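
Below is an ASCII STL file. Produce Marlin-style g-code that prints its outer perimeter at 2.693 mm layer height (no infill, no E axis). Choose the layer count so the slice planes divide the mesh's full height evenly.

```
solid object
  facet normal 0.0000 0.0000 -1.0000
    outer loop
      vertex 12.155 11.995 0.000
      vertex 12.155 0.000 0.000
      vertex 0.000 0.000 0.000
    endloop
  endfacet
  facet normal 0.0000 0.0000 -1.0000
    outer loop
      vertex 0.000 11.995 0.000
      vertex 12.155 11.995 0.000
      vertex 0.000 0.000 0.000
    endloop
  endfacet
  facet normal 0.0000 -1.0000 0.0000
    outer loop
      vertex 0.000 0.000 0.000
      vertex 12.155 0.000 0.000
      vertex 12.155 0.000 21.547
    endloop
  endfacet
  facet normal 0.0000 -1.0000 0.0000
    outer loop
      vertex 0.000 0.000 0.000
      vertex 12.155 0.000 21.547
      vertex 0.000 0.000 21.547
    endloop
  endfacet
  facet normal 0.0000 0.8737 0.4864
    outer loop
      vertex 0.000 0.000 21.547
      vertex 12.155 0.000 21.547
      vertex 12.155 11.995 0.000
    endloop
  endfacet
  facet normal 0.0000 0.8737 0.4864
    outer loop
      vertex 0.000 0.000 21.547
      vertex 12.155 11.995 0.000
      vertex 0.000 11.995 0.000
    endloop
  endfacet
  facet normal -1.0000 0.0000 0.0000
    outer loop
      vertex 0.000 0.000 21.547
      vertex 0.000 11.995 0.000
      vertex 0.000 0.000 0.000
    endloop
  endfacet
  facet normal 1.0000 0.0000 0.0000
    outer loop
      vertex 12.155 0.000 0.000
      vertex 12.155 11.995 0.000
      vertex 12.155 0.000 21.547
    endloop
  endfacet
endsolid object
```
; perimeter-only toolpath
G21 ; units = mm
G90 ; absolute positioning
G28 ; home
; layer 1
G0 Z2.693
G0 X0.000 Y0.000
G1 X12.155 Y0.000
G1 X12.155 Y10.496
G1 X0.000 Y10.496
G1 X0.000 Y0.000
; layer 2
G0 Z5.387
G0 X0.000 Y0.000
G1 X12.155 Y0.000
G1 X12.155 Y8.996
G1 X0.000 Y8.996
G1 X0.000 Y0.000
; layer 3
G0 Z8.080
G0 X0.000 Y0.000
G1 X12.155 Y0.000
G1 X12.155 Y7.497
G1 X0.000 Y7.497
G1 X0.000 Y0.000
; layer 4
G0 Z10.774
G0 X0.000 Y0.000
G1 X12.155 Y0.000
G1 X12.155 Y5.997
G1 X0.000 Y5.997
G1 X0.000 Y0.000
; layer 5
G0 Z13.467
G0 X0.000 Y0.000
G1 X12.155 Y0.000
G1 X12.155 Y4.498
G1 X0.000 Y4.498
G1 X0.000 Y0.000
; layer 6
G0 Z16.160
G0 X0.000 Y0.000
G1 X12.155 Y0.000
G1 X12.155 Y2.999
G1 X0.000 Y2.999
G1 X0.000 Y0.000
; layer 7
G0 Z18.854
G0 X0.000 Y0.000
G1 X12.155 Y0.000
G1 X12.155 Y1.499
G1 X0.000 Y1.499
G1 X0.000 Y0.000
M2 ; end

The solid is a wedge (ramp): 12.2 × 12 mm base, rising to 21.5 mm along the y=0 edge and sloping linearly to z=0 at y=12. Slicing at Δz = 2.693 mm — 8 equal slices spanning the solid's height, so layer i sits at z = i·h/8 — gives 7 non-empty perimeters. Each is a 4-segment closed polygon; G0 lifts to the layer z and rapids to the start vertex, then G1 traces the edges. The cross-section shrinks linearly with z (the slice at the apex is degenerate and omitted).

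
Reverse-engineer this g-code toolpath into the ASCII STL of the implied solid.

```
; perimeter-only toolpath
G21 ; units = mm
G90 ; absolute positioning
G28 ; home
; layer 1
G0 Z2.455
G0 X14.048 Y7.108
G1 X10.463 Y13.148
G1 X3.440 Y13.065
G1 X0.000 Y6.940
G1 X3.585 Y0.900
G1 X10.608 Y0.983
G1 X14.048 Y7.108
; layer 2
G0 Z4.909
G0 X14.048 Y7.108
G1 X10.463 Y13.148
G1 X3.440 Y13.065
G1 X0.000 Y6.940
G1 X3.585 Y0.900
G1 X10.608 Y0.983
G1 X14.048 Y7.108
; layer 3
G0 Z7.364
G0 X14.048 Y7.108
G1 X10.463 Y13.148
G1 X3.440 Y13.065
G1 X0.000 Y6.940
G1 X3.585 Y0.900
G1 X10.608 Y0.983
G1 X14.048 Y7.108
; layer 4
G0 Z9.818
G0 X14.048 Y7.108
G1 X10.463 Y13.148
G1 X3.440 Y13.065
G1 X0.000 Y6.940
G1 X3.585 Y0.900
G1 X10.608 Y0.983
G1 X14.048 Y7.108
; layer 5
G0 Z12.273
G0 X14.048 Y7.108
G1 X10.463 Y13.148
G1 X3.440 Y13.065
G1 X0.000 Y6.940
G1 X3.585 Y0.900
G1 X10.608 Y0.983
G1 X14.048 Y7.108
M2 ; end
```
solid part
  facet normal 0.0000 0.0000 -1.0000
    outer loop
      vertex 3.440 13.065 0.000
      vertex 10.463 13.148 0.000
      vertex 14.048 7.108 0.000
    endloop
  endfacet
  facet normal 0.0000 0.0000 -1.0000
    outer loop
      vertex 0.000 6.940 0.000
      vertex 3.440 13.065 0.000
      vertex 14.048 7.108 0.000
    endloop
  endfacet
  facet normal 0.0000 0.0000 -1.0000
    outer loop
      vertex 3.585 0.900 0.000
      vertex 0.000 6.940 0.000
      vertex 14.048 7.108 0.000
    endloop
  endfacet
  facet normal 0.0000 0.0000 -1.0000
    outer loop
      vertex 10.608 0.983 0.000
      vertex 3.585 0.900 0.000
      vertex 14.048 7.108 0.000
    endloop
  endfacet
  facet normal 0.0000 0.0000 1.0000
    outer loop
      vertex 14.048 7.108 12.273
      vertex 10.463 13.148 12.273
      vertex 3.440 13.065 12.273
    endloop
  endfacet
  facet normal 0.0000 0.0000 1.0000
    outer loop
      vertex 14.048 7.108 12.273
      vertex 3.440 13.065 12.273
      vertex 0.000 6.940 12.273
    endloop
  endfacet
  facet normal 0.0000 0.0000 1.0000
    outer loop
      vertex 14.048 7.108 12.273
      vertex 0.000 6.940 12.273
      vertex 3.585 0.900 12.273
    endloop
  endfacet
  facet normal 0.0000 0.0000 1.0000
    outer loop
      vertex 14.048 7.108 12.273
      vertex 3.585 0.900 12.273
      vertex 10.608 0.983 12.273
    endloop
  endfacet
  facet normal 0.8599 0.5104 0.0000
    outer loop
      vertex 14.048 7.108 0.000
      vertex 10.463 13.148 0.000
      vertex 10.463 13.148 12.273
    endloop
  endfacet
  facet normal 0.8599 0.5104 0.0000
    outer loop
      vertex 14.048 7.108 0.000
      vertex 10.463 13.148 12.273
      vertex 14.048 7.108 12.273
    endloop
  endfacet
  facet normal -0.0118 0.9999 0.0000
    outer loop
      vertex 10.463 13.148 0.000
      vertex 3.440 13.065 0.000
      vertex 3.440 13.065 12.273
    endloop
  endfacet
  facet normal -0.0118 0.9999 0.0000
    outer loop
      vertex 10.463 13.148 0.000
      vertex 3.440 13.065 12.273
      vertex 10.463 13.148 12.273
    endloop
  endfacet
  facet normal -0.8719 0.4897 0.0000
    outer loop
      vertex 3.440 13.065 0.000
      vertex 0.000 6.940 0.000
      vertex 0.000 6.940 12.273
    endloop
  endfacet
  facet normal -0.8719 0.4897 0.0000
    outer loop
      vertex 3.440 13.065 0.000
      vertex 0.000 6.940 12.273
      vertex 3.440 13.065 12.273
    endloop
  endfacet
  facet normal -0.8599 -0.5104 0.0000
    outer loop
      vertex 0.000 6.940 0.000
      vertex 3.585 0.900 0.000
      vertex 3.585 0.900 12.273
    endloop
  endfacet
  facet normal -0.8599 -0.5104 0.0000
    outer loop
      vertex 0.000 6.940 0.000
      vertex 3.585 0.900 12.273
      vertex 0.000 6.940 12.273
    endloop
  endfacet
  facet normal 0.0118 -0.9999 0.0000
    outer loop
      vertex 3.585 0.900 0.000
      vertex 10.608 0.983 0.000
      vertex 10.608 0.983 12.273
    endloop
  endfacet
  facet normal 0.0118 -0.9999 0.0000
    outer loop
      vertex 3.585 0.900 0.000
      vertex 10.608 0.983 12.273
      vertex 3.585 0.900 12.273
    endloop
  endfacet
  facet normal 0.8719 -0.4897 0.0000
    outer loop
      vertex 10.608 0.983 0.000
      vertex 14.048 7.108 0.000
      vertex 14.048 7.108 12.273
    endloop
  endfacet
  facet normal 0.8719 -0.4897 0.0000
    outer loop
      vertex 10.608 0.983 0.000
      vertex 14.048 7.108 12.273
      vertex 10.608 0.983 12.273
    endloop
  endfacet
endsolid part

The G0 Z moves step by Δz≈2.455 mm. Every layer's G1 loop is the same polygon, so the solid is a straight extrusion of it from z=0 to z≈12.3. Closing with flat bottom and top caps and triangulating gives 20 facets — a regular 6-sided prism (a cylinder approximated with 6 flat sides), circumscribed radius ≈ 7.02 mm, height ≈ 12.3 mm.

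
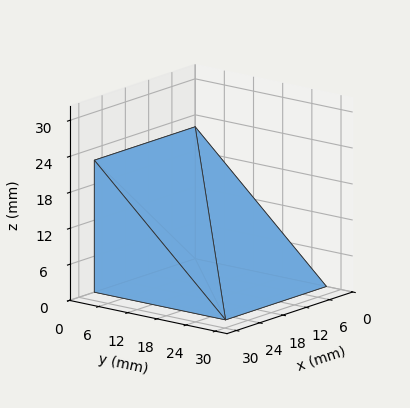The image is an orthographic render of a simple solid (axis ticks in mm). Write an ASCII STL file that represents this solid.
Reading the render: the shape is a wedge (ramp): 26 × 27 mm base, rising to 22 mm along the y=0 edge and sloping linearly to z=0 at y=27 (dimensions read to the nearest mm from the axis ticks). For the STL, each face is triangulated and given an outward normal.

solid part
  facet normal 0.0000 0.0000 -1.0000
    outer loop
      vertex 26.00 27.00 0.00
      vertex 26.00 0.00 0.00
      vertex 0.00 0.00 0.00
    endloop
  endfacet
  facet normal 0.0000 0.0000 -1.0000
    outer loop
      vertex 0.00 27.00 0.00
      vertex 26.00 27.00 0.00
      vertex 0.00 0.00 0.00
    endloop
  endfacet
  facet normal 0.0000 -1.0000 0.0000
    outer loop
      vertex 0.00 0.00 0.00
      vertex 26.00 0.00 0.00
      vertex 26.00 0.00 22.00
    endloop
  endfacet
  facet normal 0.0000 -1.0000 0.0000
    outer loop
      vertex 0.00 0.00 0.00
      vertex 26.00 0.00 22.00
      vertex 0.00 0.00 22.00
    endloop
  endfacet
  facet normal 0.0000 0.6317 0.7752
    outer loop
      vertex 0.00 0.00 22.00
      vertex 26.00 0.00 22.00
      vertex 26.00 27.00 0.00
    endloop
  endfacet
  facet normal 0.0000 0.6317 0.7752
    outer loop
      vertex 0.00 0.00 22.00
      vertex 26.00 27.00 0.00
      vertex 0.00 27.00 0.00
    endloop
  endfacet
  facet normal -1.0000 0.0000 0.0000
    outer loop
      vertex 0.00 0.00 22.00
      vertex 0.00 27.00 0.00
      vertex 0.00 0.00 0.00
    endloop
  endfacet
  facet normal 1.0000 0.0000 0.0000
    outer loop
      vertex 26.00 0.00 0.00
      vertex 26.00 27.00 0.00
      vertex 26.00 0.00 22.00
    endloop
  endfacet
endsolid part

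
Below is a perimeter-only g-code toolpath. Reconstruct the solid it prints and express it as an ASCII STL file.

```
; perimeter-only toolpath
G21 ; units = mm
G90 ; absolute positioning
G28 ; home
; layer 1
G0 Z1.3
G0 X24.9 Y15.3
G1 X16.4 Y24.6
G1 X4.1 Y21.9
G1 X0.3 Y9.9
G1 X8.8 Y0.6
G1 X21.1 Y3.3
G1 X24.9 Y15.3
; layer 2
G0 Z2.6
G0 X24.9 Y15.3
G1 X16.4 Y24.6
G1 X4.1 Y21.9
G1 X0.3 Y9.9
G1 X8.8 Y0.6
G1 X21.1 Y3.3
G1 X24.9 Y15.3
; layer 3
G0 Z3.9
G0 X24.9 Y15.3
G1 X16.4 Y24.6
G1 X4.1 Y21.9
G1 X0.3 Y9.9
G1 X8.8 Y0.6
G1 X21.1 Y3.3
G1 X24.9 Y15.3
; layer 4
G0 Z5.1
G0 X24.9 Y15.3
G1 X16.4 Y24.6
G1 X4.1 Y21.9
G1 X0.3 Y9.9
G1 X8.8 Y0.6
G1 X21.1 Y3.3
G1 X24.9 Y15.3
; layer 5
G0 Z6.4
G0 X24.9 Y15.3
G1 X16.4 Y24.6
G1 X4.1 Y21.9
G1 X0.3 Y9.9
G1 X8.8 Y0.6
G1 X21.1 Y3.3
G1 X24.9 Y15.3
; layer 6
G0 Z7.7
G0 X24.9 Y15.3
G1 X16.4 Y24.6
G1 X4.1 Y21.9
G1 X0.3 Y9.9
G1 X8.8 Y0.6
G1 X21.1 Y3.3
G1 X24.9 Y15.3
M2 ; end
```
solid part
  facet normal 0.0000 0.0000 -1.0000
    outer loop
      vertex 4.1 21.9 0.0
      vertex 16.4 24.6 0.0
      vertex 24.9 15.3 0.0
    endloop
  endfacet
  facet normal 0.0000 0.0000 -1.0000
    outer loop
      vertex 0.3 9.9 0.0
      vertex 4.1 21.9 0.0
      vertex 24.9 15.3 0.0
    endloop
  endfacet
  facet normal 0.0000 0.0000 -1.0000
    outer loop
      vertex 8.8 0.6 0.0
      vertex 0.3 9.9 0.0
      vertex 24.9 15.3 0.0
    endloop
  endfacet
  facet normal 0.0000 0.0000 -1.0000
    outer loop
      vertex 21.1 3.3 0.0
      vertex 8.8 0.6 0.0
      vertex 24.9 15.3 0.0
    endloop
  endfacet
  facet normal 0.0000 0.0000 1.0000
    outer loop
      vertex 24.9 15.3 7.7
      vertex 16.4 24.6 7.7
      vertex 4.1 21.9 7.7
    endloop
  endfacet
  facet normal 0.0000 0.0000 1.0000
    outer loop
      vertex 24.9 15.3 7.7
      vertex 4.1 21.9 7.7
      vertex 0.3 9.9 7.7
    endloop
  endfacet
  facet normal 0.0000 0.0000 1.0000
    outer loop
      vertex 24.9 15.3 7.7
      vertex 0.3 9.9 7.7
      vertex 8.8 0.6 7.7
    endloop
  endfacet
  facet normal 0.0000 0.0000 1.0000
    outer loop
      vertex 24.9 15.3 7.7
      vertex 8.8 0.6 7.7
      vertex 21.1 3.3 7.7
    endloop
  endfacet
  facet normal 0.7381 0.6746 0.0000
    outer loop
      vertex 24.9 15.3 0.0
      vertex 16.4 24.6 0.0
      vertex 16.4 24.6 7.7
    endloop
  endfacet
  facet normal 0.7381 0.6746 0.0000
    outer loop
      vertex 24.9 15.3 0.0
      vertex 16.4 24.6 7.7
      vertex 24.9 15.3 7.7
    endloop
  endfacet
  facet normal -0.2144 0.9767 0.0000
    outer loop
      vertex 16.4 24.6 0.0
      vertex 4.1 21.9 0.0
      vertex 4.1 21.9 7.7
    endloop
  endfacet
  facet normal -0.2144 0.9767 0.0000
    outer loop
      vertex 16.4 24.6 0.0
      vertex 4.1 21.9 7.7
      vertex 16.4 24.6 7.7
    endloop
  endfacet
  facet normal -0.9533 0.3019 0.0000
    outer loop
      vertex 4.1 21.9 0.0
      vertex 0.3 9.9 0.0
      vertex 0.3 9.9 7.7
    endloop
  endfacet
  facet normal -0.9533 0.3019 0.0000
    outer loop
      vertex 4.1 21.9 0.0
      vertex 0.3 9.9 7.7
      vertex 4.1 21.9 7.7
    endloop
  endfacet
  facet normal -0.7381 -0.6746 0.0000
    outer loop
      vertex 0.3 9.9 0.0
      vertex 8.8 0.6 0.0
      vertex 8.8 0.6 7.7
    endloop
  endfacet
  facet normal -0.7381 -0.6746 0.0000
    outer loop
      vertex 0.3 9.9 0.0
      vertex 8.8 0.6 7.7
      vertex 0.3 9.9 7.7
    endloop
  endfacet
  facet normal 0.2144 -0.9767 0.0000
    outer loop
      vertex 8.8 0.6 0.0
      vertex 21.1 3.3 0.0
      vertex 21.1 3.3 7.7
    endloop
  endfacet
  facet normal 0.2144 -0.9767 0.0000
    outer loop
      vertex 8.8 0.6 0.0
      vertex 21.1 3.3 7.7
      vertex 8.8 0.6 7.7
    endloop
  endfacet
  facet normal 0.9533 -0.3019 0.0000
    outer loop
      vertex 21.1 3.3 0.0
      vertex 24.9 15.3 0.0
      vertex 24.9 15.3 7.7
    endloop
  endfacet
  facet normal 0.9533 -0.3019 0.0000
    outer loop
      vertex 21.1 3.3 0.0
      vertex 24.9 15.3 7.7
      vertex 21.1 3.3 7.7
    endloop
  endfacet
endsolid part

The G0 Z moves step by Δz≈1.3 mm. Every layer's G1 loop is the same polygon, so the solid is a straight extrusion of it from z=0 to z≈7.7. Closing with flat bottom and top caps and triangulating gives 20 facets — a regular 6-sided prism (a cylinder approximated with 6 flat sides), circumscribed radius ≈ 12.6 mm, height ≈ 7.7 mm.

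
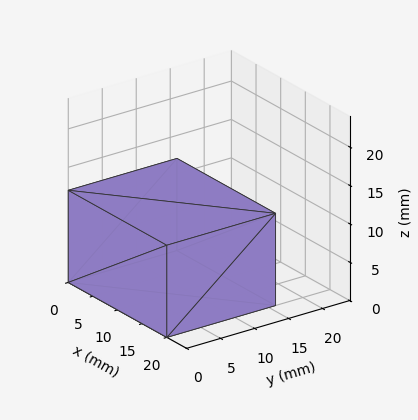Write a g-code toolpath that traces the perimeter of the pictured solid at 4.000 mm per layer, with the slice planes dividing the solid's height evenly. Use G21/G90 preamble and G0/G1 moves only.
Reading the render: the shape is a rectangular box, roughly 20 × 16 mm footprint and 12 mm tall (dimensions read to the nearest mm from the axis ticks). For the g-code, the solid's height is divided into equal slices at the stated Δz and each level perimeter traced with G1 moves after a G0 lift.

; perimeter-only toolpath
G21 ; units = mm
G90 ; absolute positioning
G28 ; home
; layer 1
G0 Z4.000
G0 X0.000 Y0.000
G1 X20.000 Y0.000
G1 X20.000 Y16.000
G1 X0.000 Y16.000
G1 X0.000 Y0.000
; layer 2
G0 Z8.000
G0 X0.000 Y0.000
G1 X20.000 Y0.000
G1 X20.000 Y16.000
G1 X0.000 Y16.000
G1 X0.000 Y0.000
; layer 3
G0 Z12.000
G0 X0.000 Y0.000
G1 X20.000 Y0.000
G1 X20.000 Y16.000
G1 X0.000 Y16.000
G1 X0.000 Y0.000
M2 ; end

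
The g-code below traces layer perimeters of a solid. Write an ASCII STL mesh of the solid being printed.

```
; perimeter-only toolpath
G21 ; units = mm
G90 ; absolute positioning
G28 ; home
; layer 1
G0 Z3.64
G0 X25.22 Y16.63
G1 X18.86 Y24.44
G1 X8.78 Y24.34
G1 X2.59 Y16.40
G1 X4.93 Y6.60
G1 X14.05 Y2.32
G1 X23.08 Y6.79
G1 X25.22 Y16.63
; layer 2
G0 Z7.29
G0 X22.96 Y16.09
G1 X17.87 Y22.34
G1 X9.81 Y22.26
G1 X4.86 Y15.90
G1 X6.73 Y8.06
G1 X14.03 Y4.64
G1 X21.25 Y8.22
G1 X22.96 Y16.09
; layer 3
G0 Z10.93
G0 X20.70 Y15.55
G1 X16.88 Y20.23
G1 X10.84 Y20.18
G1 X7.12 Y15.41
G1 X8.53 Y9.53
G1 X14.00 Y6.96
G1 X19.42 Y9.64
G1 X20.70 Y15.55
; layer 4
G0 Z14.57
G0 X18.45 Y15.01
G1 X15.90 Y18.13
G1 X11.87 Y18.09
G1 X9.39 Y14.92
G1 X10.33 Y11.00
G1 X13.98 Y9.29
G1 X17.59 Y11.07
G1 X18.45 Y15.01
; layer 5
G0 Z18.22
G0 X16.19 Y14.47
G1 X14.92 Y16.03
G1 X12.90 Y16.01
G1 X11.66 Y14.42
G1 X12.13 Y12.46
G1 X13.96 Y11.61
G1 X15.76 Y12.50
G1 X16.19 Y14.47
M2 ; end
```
solid part
  facet normal 0.0000 0.0000 -1.0000
    outer loop
      vertex 7.75 26.42 0.00
      vertex 19.84 26.54 0.00
      vertex 27.48 17.17 0.00
    endloop
  endfacet
  facet normal 0.0000 0.0000 -1.0000
    outer loop
      vertex 0.32 16.89 0.00
      vertex 7.75 26.42 0.00
      vertex 27.48 17.17 0.00
    endloop
  endfacet
  facet normal 0.0000 0.0000 -1.0000
    outer loop
      vertex 3.13 5.13 0.00
      vertex 0.32 16.89 0.00
      vertex 27.48 17.17 0.00
    endloop
  endfacet
  facet normal 0.0000 0.0000 -1.0000
    outer loop
      vertex 14.08 0.00 0.00
      vertex 3.13 5.13 0.00
      vertex 27.48 17.17 0.00
    endloop
  endfacet
  facet normal 0.0000 0.0000 -1.0000
    outer loop
      vertex 24.91 5.36 0.00
      vertex 14.08 0.00 0.00
      vertex 27.48 17.17 0.00
    endloop
  endfacet
  facet normal 0.6721 0.5480 0.4979
    outer loop
      vertex 27.48 17.17 0.00
      vertex 19.84 26.54 0.00
      vertex 13.93 13.93 21.86
    endloop
  endfacet
  facet normal -0.0086 0.8672 0.4979
    outer loop
      vertex 19.84 26.54 0.00
      vertex 7.75 26.42 0.00
      vertex 13.93 13.93 21.86
    endloop
  endfacet
  facet normal -0.6839 0.5332 0.4980
    outer loop
      vertex 7.75 26.42 0.00
      vertex 0.32 16.89 0.00
      vertex 13.93 13.93 21.86
    endloop
  endfacet
  facet normal -0.8435 -0.2016 0.4979
    outer loop
      vertex 0.32 16.89 0.00
      vertex 3.13 5.13 0.00
      vertex 13.93 13.93 21.86
    endloop
  endfacet
  facet normal -0.3679 -0.7853 0.4979
    outer loop
      vertex 3.13 5.13 0.00
      vertex 14.08 0.00 0.00
      vertex 13.93 13.93 21.86
    endloop
  endfacet
  facet normal 0.3847 -0.7772 0.4979
    outer loop
      vertex 14.08 0.00 0.00
      vertex 24.91 5.36 0.00
      vertex 13.93 13.93 21.86
    endloop
  endfacet
  facet normal 0.8474 -0.1844 0.4979
    outer loop
      vertex 24.91 5.36 0.00
      vertex 27.48 17.17 0.00
      vertex 13.93 13.93 21.86
    endloop
  endfacet
endsolid part

The G0 Z moves step by Δz≈3.64 mm. The G1 loops shrink linearly with z, so the solid tapers from its base footprint up to z≈21.9. Closing with a flat bottom cap and the tapered top and triangulating gives 12 facets — a regular 7-sided pyramid, base circumscribed radius ≈ 13.9 mm, apex at z ≈ 21.9 mm.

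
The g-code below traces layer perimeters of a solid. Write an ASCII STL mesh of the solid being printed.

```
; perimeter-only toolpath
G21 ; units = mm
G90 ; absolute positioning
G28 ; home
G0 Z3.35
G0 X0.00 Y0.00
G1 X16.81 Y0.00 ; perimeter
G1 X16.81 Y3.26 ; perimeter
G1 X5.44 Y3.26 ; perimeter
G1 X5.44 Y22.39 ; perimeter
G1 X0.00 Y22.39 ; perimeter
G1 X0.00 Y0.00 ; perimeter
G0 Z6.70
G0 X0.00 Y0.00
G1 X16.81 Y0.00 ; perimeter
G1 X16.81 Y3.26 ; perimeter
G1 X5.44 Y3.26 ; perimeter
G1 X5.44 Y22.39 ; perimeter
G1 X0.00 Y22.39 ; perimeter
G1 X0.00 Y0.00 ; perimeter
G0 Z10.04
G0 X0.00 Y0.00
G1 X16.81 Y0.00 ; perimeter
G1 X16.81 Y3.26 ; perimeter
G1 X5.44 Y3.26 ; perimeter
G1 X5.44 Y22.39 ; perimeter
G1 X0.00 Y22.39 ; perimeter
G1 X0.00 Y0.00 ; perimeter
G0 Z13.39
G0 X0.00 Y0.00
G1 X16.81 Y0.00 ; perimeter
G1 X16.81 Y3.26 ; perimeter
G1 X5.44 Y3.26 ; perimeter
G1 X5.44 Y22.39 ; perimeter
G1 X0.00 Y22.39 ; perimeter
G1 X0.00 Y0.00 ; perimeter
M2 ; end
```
solid part
  facet normal 0.0000 0.0000 -1.0000
    outer loop
      vertex 16.81 3.26 0.00
      vertex 16.81 0.00 0.00
      vertex 0.00 0.00 0.00
    endloop
  endfacet
  facet normal 0.0000 0.0000 -1.0000
    outer loop
      vertex 5.44 3.26 0.00
      vertex 16.81 3.26 0.00
      vertex 0.00 0.00 0.00
    endloop
  endfacet
  facet normal 0.0000 0.0000 -1.0000
    outer loop
      vertex 5.44 22.39 0.00
      vertex 5.44 3.26 0.00
      vertex 0.00 0.00 0.00
    endloop
  endfacet
  facet normal 0.0000 0.0000 -1.0000
    outer loop
      vertex 0.00 22.39 0.00
      vertex 5.44 22.39 0.00
      vertex 0.00 0.00 0.00
    endloop
  endfacet
  facet normal 0.0000 0.0000 1.0000
    outer loop
      vertex 0.00 0.00 13.39
      vertex 16.81 0.00 13.39
      vertex 16.81 3.26 13.39
    endloop
  endfacet
  facet normal 0.0000 0.0000 1.0000
    outer loop
      vertex 0.00 0.00 13.39
      vertex 16.81 3.26 13.39
      vertex 5.44 3.26 13.39
    endloop
  endfacet
  facet normal 0.0000 0.0000 1.0000
    outer loop
      vertex 0.00 0.00 13.39
      vertex 5.44 3.26 13.39
      vertex 5.44 22.39 13.39
    endloop
  endfacet
  facet normal 0.0000 0.0000 1.0000
    outer loop
      vertex 0.00 0.00 13.39
      vertex 5.44 22.39 13.39
      vertex 0.00 22.39 13.39
    endloop
  endfacet
  facet normal 0.0000 -1.0000 0.0000
    outer loop
      vertex 0.00 0.00 0.00
      vertex 16.81 0.00 0.00
      vertex 16.81 0.00 13.39
    endloop
  endfacet
  facet normal 0.0000 -1.0000 0.0000
    outer loop
      vertex 0.00 0.00 0.00
      vertex 16.81 0.00 13.39
      vertex 0.00 0.00 13.39
    endloop
  endfacet
  facet normal 1.0000 0.0000 0.0000
    outer loop
      vertex 16.81 0.00 0.00
      vertex 16.81 3.26 0.00
      vertex 16.81 3.26 13.39
    endloop
  endfacet
  facet normal 1.0000 0.0000 0.0000
    outer loop
      vertex 16.81 0.00 0.00
      vertex 16.81 3.26 13.39
      vertex 16.81 0.00 13.39
    endloop
  endfacet
  facet normal 0.0000 1.0000 0.0000
    outer loop
      vertex 16.81 3.26 0.00
      vertex 5.44 3.26 0.00
      vertex 5.44 3.26 13.39
    endloop
  endfacet
  facet normal 0.0000 1.0000 0.0000
    outer loop
      vertex 16.81 3.26 0.00
      vertex 5.44 3.26 13.39
      vertex 16.81 3.26 13.39
    endloop
  endfacet
  facet normal 1.0000 0.0000 0.0000
    outer loop
      vertex 5.44 3.26 0.00
      vertex 5.44 22.39 0.00
      vertex 5.44 22.39 13.39
    endloop
  endfacet
  facet normal 1.0000 0.0000 0.0000
    outer loop
      vertex 5.44 3.26 0.00
      vertex 5.44 22.39 13.39
      vertex 5.44 3.26 13.39
    endloop
  endfacet
  facet normal 0.0000 1.0000 0.0000
    outer loop
      vertex 5.44 22.39 0.00
      vertex 0.00 22.39 0.00
      vertex 0.00 22.39 13.39
    endloop
  endfacet
  facet normal 0.0000 1.0000 0.0000
    outer loop
      vertex 5.44 22.39 0.00
      vertex 0.00 22.39 13.39
      vertex 5.44 22.39 13.39
    endloop
  endfacet
  facet normal -1.0000 0.0000 0.0000
    outer loop
      vertex 0.00 22.39 0.00
      vertex 0.00 0.00 0.00
      vertex 0.00 0.00 13.39
    endloop
  endfacet
  facet normal -1.0000 0.0000 0.0000
    outer loop
      vertex 0.00 22.39 0.00
      vertex 0.00 0.00 13.39
      vertex 0.00 22.39 13.39
    endloop
  endfacet
endsolid part

The G0 Z moves step by Δz≈3.35 mm. Every layer's G1 loop is the same polygon, so the solid is a straight extrusion of it from z=0 to z≈13.4. Closing with flat bottom and top caps and triangulating gives 20 facets — an L-shaped prism: outer 16.8 × 22.4 mm, arm thicknesses ≈ 3.26 mm (horizontal) and 5.44 mm (vertical), extruded 13.4 mm in z.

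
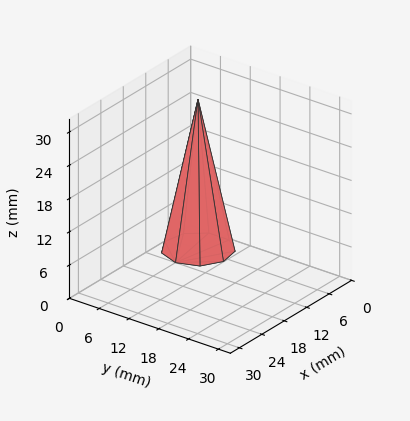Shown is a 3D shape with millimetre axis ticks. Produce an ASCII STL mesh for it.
Reading the render: the shape is a regular 9-sided pyramid, base circumscribed radius ≈ 6 mm, apex at z ≈ 27 mm (dimensions read to the nearest mm from the axis ticks). For the STL, each face is triangulated and given an outward normal.

solid part
  facet normal 0.0000 0.0000 -1.0000
    outer loop
      vertex 7.042 11.909 0.000
      vertex 10.596 9.857 0.000
      vertex 12.000 6.000 0.000
    endloop
  endfacet
  facet normal 0.0000 0.0000 -1.0000
    outer loop
      vertex 3.000 11.196 0.000
      vertex 7.042 11.909 0.000
      vertex 12.000 6.000 0.000
    endloop
  endfacet
  facet normal 0.0000 0.0000 -1.0000
    outer loop
      vertex 0.362 8.052 0.000
      vertex 3.000 11.196 0.000
      vertex 12.000 6.000 0.000
    endloop
  endfacet
  facet normal 0.0000 0.0000 -1.0000
    outer loop
      vertex 0.362 3.948 0.000
      vertex 0.362 8.052 0.000
      vertex 12.000 6.000 0.000
    endloop
  endfacet
  facet normal 0.0000 0.0000 -1.0000
    outer loop
      vertex 3.000 0.804 0.000
      vertex 0.362 3.948 0.000
      vertex 12.000 6.000 0.000
    endloop
  endfacet
  facet normal 0.0000 0.0000 -1.0000
    outer loop
      vertex 7.042 0.091 0.000
      vertex 3.000 0.804 0.000
      vertex 12.000 6.000 0.000
    endloop
  endfacet
  facet normal 0.0000 0.0000 -1.0000
    outer loop
      vertex 10.596 2.143 0.000
      vertex 7.042 0.091 0.000
      vertex 12.000 6.000 0.000
    endloop
  endfacet
  facet normal 0.9198 0.3348 0.2044
    outer loop
      vertex 12.000 6.000 0.000
      vertex 10.596 9.857 0.000
      vertex 6.000 6.000 27.000
    endloop
  endfacet
  facet normal 0.4895 0.8477 0.2044
    outer loop
      vertex 10.596 9.857 0.000
      vertex 7.042 11.909 0.000
      vertex 6.000 6.000 27.000
    endloop
  endfacet
  facet normal -0.1700 0.9640 0.2044
    outer loop
      vertex 7.042 11.909 0.000
      vertex 3.000 11.196 0.000
      vertex 6.000 6.000 27.000
    endloop
  endfacet
  facet normal -0.7499 0.6292 0.2044
    outer loop
      vertex 3.000 11.196 0.000
      vertex 0.362 8.052 0.000
      vertex 6.000 6.000 27.000
    endloop
  endfacet
  facet normal -0.9789 0.0000 0.2044
    outer loop
      vertex 0.362 8.052 0.000
      vertex 0.362 3.948 0.000
      vertex 6.000 6.000 27.000
    endloop
  endfacet
  facet normal -0.7499 -0.6292 0.2044
    outer loop
      vertex 0.362 3.948 0.000
      vertex 3.000 0.804 0.000
      vertex 6.000 6.000 27.000
    endloop
  endfacet
  facet normal -0.1700 -0.9640 0.2044
    outer loop
      vertex 3.000 0.804 0.000
      vertex 7.042 0.091 0.000
      vertex 6.000 6.000 27.000
    endloop
  endfacet
  facet normal 0.4895 -0.8477 0.2044
    outer loop
      vertex 7.042 0.091 0.000
      vertex 10.596 2.143 0.000
      vertex 6.000 6.000 27.000
    endloop
  endfacet
  facet normal 0.9198 -0.3348 0.2044
    outer loop
      vertex 10.596 2.143 0.000
      vertex 12.000 6.000 0.000
      vertex 6.000 6.000 27.000
    endloop
  endfacet
endsolid part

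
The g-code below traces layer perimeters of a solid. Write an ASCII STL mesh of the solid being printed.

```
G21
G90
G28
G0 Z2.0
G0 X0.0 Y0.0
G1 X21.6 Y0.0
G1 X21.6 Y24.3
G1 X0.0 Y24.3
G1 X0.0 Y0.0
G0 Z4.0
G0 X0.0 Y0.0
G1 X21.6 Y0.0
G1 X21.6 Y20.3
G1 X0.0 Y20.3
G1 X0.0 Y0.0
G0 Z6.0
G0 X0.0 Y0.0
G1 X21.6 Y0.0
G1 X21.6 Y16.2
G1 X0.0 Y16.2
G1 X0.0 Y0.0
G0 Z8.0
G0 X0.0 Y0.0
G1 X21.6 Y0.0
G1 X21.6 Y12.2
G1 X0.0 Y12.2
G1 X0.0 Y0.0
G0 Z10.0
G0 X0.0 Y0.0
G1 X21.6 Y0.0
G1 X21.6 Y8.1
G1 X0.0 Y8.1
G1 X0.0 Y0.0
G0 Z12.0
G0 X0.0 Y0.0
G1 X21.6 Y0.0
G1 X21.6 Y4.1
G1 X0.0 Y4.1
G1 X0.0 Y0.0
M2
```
solid part
  facet normal 0.0000 0.0000 -1.0000
    outer loop
      vertex 21.6 28.4 0.0
      vertex 21.6 0.0 0.0
      vertex 0.0 0.0 0.0
    endloop
  endfacet
  facet normal 0.0000 0.0000 -1.0000
    outer loop
      vertex 0.0 28.4 0.0
      vertex 21.6 28.4 0.0
      vertex 0.0 0.0 0.0
    endloop
  endfacet
  facet normal 0.0000 -1.0000 0.0000
    outer loop
      vertex 0.0 0.0 0.0
      vertex 21.6 0.0 0.0
      vertex 21.6 0.0 14.0
    endloop
  endfacet
  facet normal 0.0000 -1.0000 0.0000
    outer loop
      vertex 0.0 0.0 0.0
      vertex 21.6 0.0 14.0
      vertex 0.0 0.0 14.0
    endloop
  endfacet
  facet normal 0.0000 0.4422 0.8969
    outer loop
      vertex 0.0 0.0 14.0
      vertex 21.6 0.0 14.0
      vertex 21.6 28.4 0.0
    endloop
  endfacet
  facet normal 0.0000 0.4422 0.8969
    outer loop
      vertex 0.0 0.0 14.0
      vertex 21.6 28.4 0.0
      vertex 0.0 28.4 0.0
    endloop
  endfacet
  facet normal -1.0000 0.0000 0.0000
    outer loop
      vertex 0.0 0.0 14.0
      vertex 0.0 28.4 0.0
      vertex 0.0 0.0 0.0
    endloop
  endfacet
  facet normal 1.0000 0.0000 0.0000
    outer loop
      vertex 21.6 0.0 0.0
      vertex 21.6 28.4 0.0
      vertex 21.6 0.0 14.0
    endloop
  endfacet
endsolid part

The G0 Z moves step by Δz≈2.0 mm. The G1 loops shrink linearly with z, so the solid tapers from its base footprint up to z≈14. Closing with a flat bottom cap and the tapered top and triangulating gives 8 facets — a wedge (ramp): 21.6 × 28.4 mm base, rising to 14 mm along the y=0 edge and sloping linearly to z=0 at y=28.4.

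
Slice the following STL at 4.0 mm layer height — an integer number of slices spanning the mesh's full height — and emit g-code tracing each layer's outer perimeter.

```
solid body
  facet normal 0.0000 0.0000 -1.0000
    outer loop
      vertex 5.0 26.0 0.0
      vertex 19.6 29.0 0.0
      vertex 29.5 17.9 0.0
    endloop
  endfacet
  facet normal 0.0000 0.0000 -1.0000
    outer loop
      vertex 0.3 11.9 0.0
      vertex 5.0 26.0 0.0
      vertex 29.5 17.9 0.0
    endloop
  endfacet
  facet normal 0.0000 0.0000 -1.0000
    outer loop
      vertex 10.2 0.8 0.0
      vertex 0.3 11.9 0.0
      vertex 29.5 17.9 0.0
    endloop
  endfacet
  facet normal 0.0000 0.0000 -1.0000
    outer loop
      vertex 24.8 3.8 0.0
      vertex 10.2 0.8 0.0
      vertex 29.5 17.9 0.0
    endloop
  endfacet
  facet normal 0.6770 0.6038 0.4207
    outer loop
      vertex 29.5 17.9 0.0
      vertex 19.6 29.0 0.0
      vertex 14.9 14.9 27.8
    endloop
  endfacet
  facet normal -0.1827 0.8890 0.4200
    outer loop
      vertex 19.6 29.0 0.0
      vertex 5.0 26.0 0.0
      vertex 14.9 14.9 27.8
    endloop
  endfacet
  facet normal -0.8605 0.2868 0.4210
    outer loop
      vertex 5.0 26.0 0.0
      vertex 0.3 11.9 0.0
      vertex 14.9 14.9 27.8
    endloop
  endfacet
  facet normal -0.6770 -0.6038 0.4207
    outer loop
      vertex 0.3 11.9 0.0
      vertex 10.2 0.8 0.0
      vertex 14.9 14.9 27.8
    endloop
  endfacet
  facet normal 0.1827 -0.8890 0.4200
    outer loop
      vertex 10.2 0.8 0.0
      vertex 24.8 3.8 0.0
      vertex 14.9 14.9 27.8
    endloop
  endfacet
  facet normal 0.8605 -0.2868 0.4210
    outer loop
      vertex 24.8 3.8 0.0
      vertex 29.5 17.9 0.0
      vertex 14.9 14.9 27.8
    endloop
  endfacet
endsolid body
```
; perimeter-only toolpath
G21 ; units = mm
G90 ; absolute positioning
G28 ; home
; layer 1
G0 Z4.0
G0 X27.4 Y17.5
G1 X18.9 Y27.0
G1 X6.4 Y24.4
G1 X2.4 Y12.3
G1 X10.9 Y2.8
G1 X23.4 Y5.4
G1 X27.4 Y17.5
; layer 2
G0 Z7.9
G0 X25.3 Y17.0
G1 X18.3 Y25.0
G1 X7.8 Y22.8
G1 X4.5 Y12.8
G1 X11.5 Y4.8
G1 X22.0 Y7.0
G1 X25.3 Y17.0
; layer 3
G0 Z11.9
G0 X23.2 Y16.6
G1 X17.6 Y23.0
G1 X9.2 Y21.2
G1 X6.6 Y13.2
G1 X12.2 Y6.8
G1 X20.6 Y8.6
G1 X23.2 Y16.6
; layer 4
G0 Z15.9
G0 X21.2 Y16.2
G1 X16.9 Y20.9
G1 X10.7 Y19.7
G1 X8.6 Y13.6
G1 X12.9 Y8.9
G1 X19.1 Y10.1
G1 X21.2 Y16.2
; layer 5
G0 Z19.9
G0 X19.1 Y15.8
G1 X16.2 Y18.9
G1 X12.1 Y18.1
G1 X10.7 Y14.0
G1 X13.6 Y10.9
G1 X17.7 Y11.7
G1 X19.1 Y15.8
; layer 6
G0 Z23.8
G0 X17.0 Y15.3
G1 X15.6 Y16.9
G1 X13.5 Y16.5
G1 X12.8 Y14.5
G1 X14.2 Y12.9
G1 X16.3 Y13.3
G1 X17.0 Y15.3
M2 ; end

The solid is a regular 6-sided pyramid, base circumscribed radius ≈ 14.9 mm, apex at z ≈ 27.8 mm. Slicing at Δz = 4.0 mm — 7 equal slices spanning the solid's height, so layer i sits at z = i·h/7 — gives 6 non-empty perimeters. Each is a 6-segment closed polygon; G0 lifts to the layer z and rapids to the start vertex, then G1 traces the edges. The cross-section shrinks linearly with z (the slice at the apex is degenerate and omitted).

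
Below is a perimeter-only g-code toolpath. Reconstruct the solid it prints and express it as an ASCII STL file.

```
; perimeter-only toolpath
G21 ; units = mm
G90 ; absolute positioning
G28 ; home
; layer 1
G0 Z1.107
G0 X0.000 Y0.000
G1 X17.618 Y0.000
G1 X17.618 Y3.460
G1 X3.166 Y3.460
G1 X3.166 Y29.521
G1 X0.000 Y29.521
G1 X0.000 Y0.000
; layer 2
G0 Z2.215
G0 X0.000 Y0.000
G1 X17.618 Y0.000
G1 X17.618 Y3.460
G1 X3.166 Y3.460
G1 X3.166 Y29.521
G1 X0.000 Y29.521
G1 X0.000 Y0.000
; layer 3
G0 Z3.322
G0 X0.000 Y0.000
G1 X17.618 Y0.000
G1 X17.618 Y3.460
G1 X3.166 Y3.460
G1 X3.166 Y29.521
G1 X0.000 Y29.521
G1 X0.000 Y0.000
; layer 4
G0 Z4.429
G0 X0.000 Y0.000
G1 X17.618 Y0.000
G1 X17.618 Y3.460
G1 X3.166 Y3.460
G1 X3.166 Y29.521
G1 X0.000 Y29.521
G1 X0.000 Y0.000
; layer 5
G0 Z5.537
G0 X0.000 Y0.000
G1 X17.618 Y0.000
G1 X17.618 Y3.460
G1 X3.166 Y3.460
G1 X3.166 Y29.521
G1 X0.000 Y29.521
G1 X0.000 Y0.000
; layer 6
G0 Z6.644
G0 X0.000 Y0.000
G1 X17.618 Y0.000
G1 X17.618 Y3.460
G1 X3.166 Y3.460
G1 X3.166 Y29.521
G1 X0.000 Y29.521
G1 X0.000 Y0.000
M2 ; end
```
solid part
  facet normal 0.0000 0.0000 -1.0000
    outer loop
      vertex 17.618 3.460 0.000
      vertex 17.618 0.000 0.000
      vertex 0.000 0.000 0.000
    endloop
  endfacet
  facet normal 0.0000 0.0000 -1.0000
    outer loop
      vertex 3.166 3.460 0.000
      vertex 17.618 3.460 0.000
      vertex 0.000 0.000 0.000
    endloop
  endfacet
  facet normal 0.0000 0.0000 -1.0000
    outer loop
      vertex 3.166 29.521 0.000
      vertex 3.166 3.460 0.000
      vertex 0.000 0.000 0.000
    endloop
  endfacet
  facet normal 0.0000 0.0000 -1.0000
    outer loop
      vertex 0.000 29.521 0.000
      vertex 3.166 29.521 0.000
      vertex 0.000 0.000 0.000
    endloop
  endfacet
  facet normal 0.0000 0.0000 1.0000
    outer loop
      vertex 0.000 0.000 6.644
      vertex 17.618 0.000 6.644
      vertex 17.618 3.460 6.644
    endloop
  endfacet
  facet normal 0.0000 0.0000 1.0000
    outer loop
      vertex 0.000 0.000 6.644
      vertex 17.618 3.460 6.644
      vertex 3.166 3.460 6.644
    endloop
  endfacet
  facet normal 0.0000 0.0000 1.0000
    outer loop
      vertex 0.000 0.000 6.644
      vertex 3.166 3.460 6.644
      vertex 3.166 29.521 6.644
    endloop
  endfacet
  facet normal 0.0000 0.0000 1.0000
    outer loop
      vertex 0.000 0.000 6.644
      vertex 3.166 29.521 6.644
      vertex 0.000 29.521 6.644
    endloop
  endfacet
  facet normal 0.0000 -1.0000 0.0000
    outer loop
      vertex 0.000 0.000 0.000
      vertex 17.618 0.000 0.000
      vertex 17.618 0.000 6.644
    endloop
  endfacet
  facet normal 0.0000 -1.0000 0.0000
    outer loop
      vertex 0.000 0.000 0.000
      vertex 17.618 0.000 6.644
      vertex 0.000 0.000 6.644
    endloop
  endfacet
  facet normal 1.0000 0.0000 0.0000
    outer loop
      vertex 17.618 0.000 0.000
      vertex 17.618 3.460 0.000
      vertex 17.618 3.460 6.644
    endloop
  endfacet
  facet normal 1.0000 0.0000 0.0000
    outer loop
      vertex 17.618 0.000 0.000
      vertex 17.618 3.460 6.644
      vertex 17.618 0.000 6.644
    endloop
  endfacet
  facet normal 0.0000 1.0000 0.0000
    outer loop
      vertex 17.618 3.460 0.000
      vertex 3.166 3.460 0.000
      vertex 3.166 3.460 6.644
    endloop
  endfacet
  facet normal 0.0000 1.0000 0.0000
    outer loop
      vertex 17.618 3.460 0.000
      vertex 3.166 3.460 6.644
      vertex 17.618 3.460 6.644
    endloop
  endfacet
  facet normal 1.0000 0.0000 0.0000
    outer loop
      vertex 3.166 3.460 0.000
      vertex 3.166 29.521 0.000
      vertex 3.166 29.521 6.644
    endloop
  endfacet
  facet normal 1.0000 0.0000 0.0000
    outer loop
      vertex 3.166 3.460 0.000
      vertex 3.166 29.521 6.644
      vertex 3.166 3.460 6.644
    endloop
  endfacet
  facet normal 0.0000 1.0000 0.0000
    outer loop
      vertex 3.166 29.521 0.000
      vertex 0.000 29.521 0.000
      vertex 0.000 29.521 6.644
    endloop
  endfacet
  facet normal 0.0000 1.0000 0.0000
    outer loop
      vertex 3.166 29.521 0.000
      vertex 0.000 29.521 6.644
      vertex 3.166 29.521 6.644
    endloop
  endfacet
  facet normal -1.0000 0.0000 0.0000
    outer loop
      vertex 0.000 29.521 0.000
      vertex 0.000 0.000 0.000
      vertex 0.000 0.000 6.644
    endloop
  endfacet
  facet normal -1.0000 0.0000 0.0000
    outer loop
      vertex 0.000 29.521 0.000
      vertex 0.000 0.000 6.644
      vertex 0.000 29.521 6.644
    endloop
  endfacet
endsolid part

The G0 Z moves step by Δz≈1.107 mm. Every layer's G1 loop is the same polygon, so the solid is a straight extrusion of it from z=0 to z≈6.64. Closing with flat bottom and top caps and triangulating gives 20 facets — an L-shaped prism: outer 17.6 × 29.5 mm, arm thicknesses ≈ 3.46 mm (horizontal) and 3.17 mm (vertical), extruded 6.64 mm in z.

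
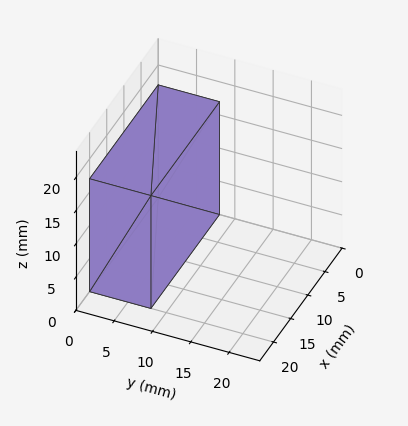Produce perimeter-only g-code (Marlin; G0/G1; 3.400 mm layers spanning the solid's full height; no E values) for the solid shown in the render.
Reading the render: the shape is a rectangular box, roughly 20 × 8 mm footprint and 17 mm tall (dimensions read to the nearest mm from the axis ticks). For the g-code, the solid's height is divided into equal slices at the stated Δz and each level perimeter traced with G1 moves after a G0 lift.

; perimeter-only toolpath
G21 ; units = mm
G90 ; absolute positioning
G28 ; home
; layer 1
G0 Z3.400
G0 X0.000 Y0.000
G1 X20.000 Y0.000
G1 X20.000 Y8.000
G1 X0.000 Y8.000
G1 X0.000 Y0.000
; layer 2
G0 Z6.800
G0 X0.000 Y0.000
G1 X20.000 Y0.000
G1 X20.000 Y8.000
G1 X0.000 Y8.000
G1 X0.000 Y0.000
; layer 3
G0 Z10.200
G0 X0.000 Y0.000
G1 X20.000 Y0.000
G1 X20.000 Y8.000
G1 X0.000 Y8.000
G1 X0.000 Y0.000
; layer 4
G0 Z13.600
G0 X0.000 Y0.000
G1 X20.000 Y0.000
G1 X20.000 Y8.000
G1 X0.000 Y8.000
G1 X0.000 Y0.000
; layer 5
G0 Z17.000
G0 X0.000 Y0.000
G1 X20.000 Y0.000
G1 X20.000 Y8.000
G1 X0.000 Y8.000
G1 X0.000 Y0.000
M2 ; end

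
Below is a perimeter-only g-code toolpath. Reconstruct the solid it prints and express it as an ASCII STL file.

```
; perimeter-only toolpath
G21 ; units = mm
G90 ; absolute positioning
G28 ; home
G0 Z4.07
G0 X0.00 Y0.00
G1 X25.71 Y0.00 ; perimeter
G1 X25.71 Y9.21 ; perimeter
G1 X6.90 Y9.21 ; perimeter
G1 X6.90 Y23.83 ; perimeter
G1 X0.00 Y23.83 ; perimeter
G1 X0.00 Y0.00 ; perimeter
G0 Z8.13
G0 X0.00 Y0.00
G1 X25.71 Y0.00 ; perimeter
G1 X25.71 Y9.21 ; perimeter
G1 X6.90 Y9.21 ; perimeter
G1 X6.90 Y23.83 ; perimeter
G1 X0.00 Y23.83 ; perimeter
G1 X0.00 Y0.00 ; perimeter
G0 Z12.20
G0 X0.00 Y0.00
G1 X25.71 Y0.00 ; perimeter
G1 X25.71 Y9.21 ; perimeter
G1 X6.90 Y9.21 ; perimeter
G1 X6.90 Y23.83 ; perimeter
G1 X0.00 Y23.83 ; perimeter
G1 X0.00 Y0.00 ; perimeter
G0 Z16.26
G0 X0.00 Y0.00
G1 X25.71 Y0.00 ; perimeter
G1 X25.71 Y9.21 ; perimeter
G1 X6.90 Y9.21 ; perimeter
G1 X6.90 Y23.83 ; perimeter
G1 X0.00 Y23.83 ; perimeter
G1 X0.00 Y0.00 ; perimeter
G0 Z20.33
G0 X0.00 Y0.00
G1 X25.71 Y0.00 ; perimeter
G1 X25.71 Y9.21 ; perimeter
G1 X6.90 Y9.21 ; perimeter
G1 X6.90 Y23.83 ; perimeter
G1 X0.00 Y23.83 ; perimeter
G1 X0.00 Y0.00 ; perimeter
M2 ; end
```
solid part
  facet normal 0.0000 0.0000 -1.0000
    outer loop
      vertex 25.71 9.21 0.00
      vertex 25.71 0.00 0.00
      vertex 0.00 0.00 0.00
    endloop
  endfacet
  facet normal 0.0000 0.0000 -1.0000
    outer loop
      vertex 6.90 9.21 0.00
      vertex 25.71 9.21 0.00
      vertex 0.00 0.00 0.00
    endloop
  endfacet
  facet normal 0.0000 0.0000 -1.0000
    outer loop
      vertex 6.90 23.83 0.00
      vertex 6.90 9.21 0.00
      vertex 0.00 0.00 0.00
    endloop
  endfacet
  facet normal 0.0000 0.0000 -1.0000
    outer loop
      vertex 0.00 23.83 0.00
      vertex 6.90 23.83 0.00
      vertex 0.00 0.00 0.00
    endloop
  endfacet
  facet normal 0.0000 0.0000 1.0000
    outer loop
      vertex 0.00 0.00 20.33
      vertex 25.71 0.00 20.33
      vertex 25.71 9.21 20.33
    endloop
  endfacet
  facet normal 0.0000 0.0000 1.0000
    outer loop
      vertex 0.00 0.00 20.33
      vertex 25.71 9.21 20.33
      vertex 6.90 9.21 20.33
    endloop
  endfacet
  facet normal 0.0000 0.0000 1.0000
    outer loop
      vertex 0.00 0.00 20.33
      vertex 6.90 9.21 20.33
      vertex 6.90 23.83 20.33
    endloop
  endfacet
  facet normal 0.0000 0.0000 1.0000
    outer loop
      vertex 0.00 0.00 20.33
      vertex 6.90 23.83 20.33
      vertex 0.00 23.83 20.33
    endloop
  endfacet
  facet normal 0.0000 -1.0000 0.0000
    outer loop
      vertex 0.00 0.00 0.00
      vertex 25.71 0.00 0.00
      vertex 25.71 0.00 20.33
    endloop
  endfacet
  facet normal 0.0000 -1.0000 0.0000
    outer loop
      vertex 0.00 0.00 0.00
      vertex 25.71 0.00 20.33
      vertex 0.00 0.00 20.33
    endloop
  endfacet
  facet normal 1.0000 0.0000 0.0000
    outer loop
      vertex 25.71 0.00 0.00
      vertex 25.71 9.21 0.00
      vertex 25.71 9.21 20.33
    endloop
  endfacet
  facet normal 1.0000 0.0000 0.0000
    outer loop
      vertex 25.71 0.00 0.00
      vertex 25.71 9.21 20.33
      vertex 25.71 0.00 20.33
    endloop
  endfacet
  facet normal 0.0000 1.0000 0.0000
    outer loop
      vertex 25.71 9.21 0.00
      vertex 6.90 9.21 0.00
      vertex 6.90 9.21 20.33
    endloop
  endfacet
  facet normal 0.0000 1.0000 0.0000
    outer loop
      vertex 25.71 9.21 0.00
      vertex 6.90 9.21 20.33
      vertex 25.71 9.21 20.33
    endloop
  endfacet
  facet normal 1.0000 0.0000 0.0000
    outer loop
      vertex 6.90 9.21 0.00
      vertex 6.90 23.83 0.00
      vertex 6.90 23.83 20.33
    endloop
  endfacet
  facet normal 1.0000 0.0000 0.0000
    outer loop
      vertex 6.90 9.21 0.00
      vertex 6.90 23.83 20.33
      vertex 6.90 9.21 20.33
    endloop
  endfacet
  facet normal 0.0000 1.0000 0.0000
    outer loop
      vertex 6.90 23.83 0.00
      vertex 0.00 23.83 0.00
      vertex 0.00 23.83 20.33
    endloop
  endfacet
  facet normal 0.0000 1.0000 0.0000
    outer loop
      vertex 6.90 23.83 0.00
      vertex 0.00 23.83 20.33
      vertex 6.90 23.83 20.33
    endloop
  endfacet
  facet normal -1.0000 0.0000 0.0000
    outer loop
      vertex 0.00 23.83 0.00
      vertex 0.00 0.00 0.00
      vertex 0.00 0.00 20.33
    endloop
  endfacet
  facet normal -1.0000 0.0000 0.0000
    outer loop
      vertex 0.00 23.83 0.00
      vertex 0.00 0.00 20.33
      vertex 0.00 23.83 20.33
    endloop
  endfacet
endsolid part

The G0 Z moves step by Δz≈4.07 mm. Every layer's G1 loop is the same polygon, so the solid is a straight extrusion of it from z=0 to z≈20.3. Closing with flat bottom and top caps and triangulating gives 20 facets — an L-shaped prism: outer 25.7 × 23.8 mm, arm thicknesses ≈ 9.21 mm (horizontal) and 6.9 mm (vertical), extruded 20.3 mm in z.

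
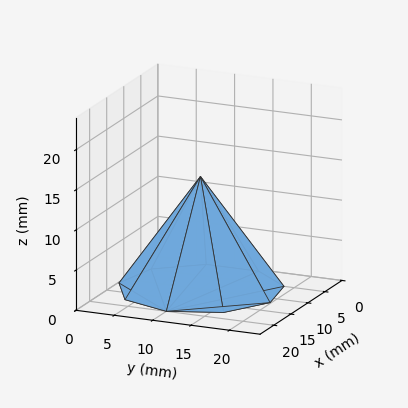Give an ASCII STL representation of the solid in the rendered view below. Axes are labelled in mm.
Reading the render: the shape is a regular 9-sided pyramid, base circumscribed radius ≈ 10 mm, apex at z ≈ 14 mm (dimensions read to the nearest mm from the axis ticks). For the STL, each face is triangulated and given an outward normal.

solid part
  facet normal 0.0000 0.0000 -1.0000
    outer loop
      vertex 11.736 19.848 0.000
      vertex 17.660 16.428 0.000
      vertex 20.000 10.000 0.000
    endloop
  endfacet
  facet normal 0.0000 0.0000 -1.0000
    outer loop
      vertex 5.000 18.660 0.000
      vertex 11.736 19.848 0.000
      vertex 20.000 10.000 0.000
    endloop
  endfacet
  facet normal 0.0000 0.0000 -1.0000
    outer loop
      vertex 0.603 13.420 0.000
      vertex 5.000 18.660 0.000
      vertex 20.000 10.000 0.000
    endloop
  endfacet
  facet normal 0.0000 0.0000 -1.0000
    outer loop
      vertex 0.603 6.580 0.000
      vertex 0.603 13.420 0.000
      vertex 20.000 10.000 0.000
    endloop
  endfacet
  facet normal 0.0000 0.0000 -1.0000
    outer loop
      vertex 5.000 1.340 0.000
      vertex 0.603 6.580 0.000
      vertex 20.000 10.000 0.000
    endloop
  endfacet
  facet normal 0.0000 0.0000 -1.0000
    outer loop
      vertex 11.736 0.152 0.000
      vertex 5.000 1.340 0.000
      vertex 20.000 10.000 0.000
    endloop
  endfacet
  facet normal 0.0000 0.0000 -1.0000
    outer loop
      vertex 17.660 3.572 0.000
      vertex 11.736 0.152 0.000
      vertex 20.000 10.000 0.000
    endloop
  endfacet
  facet normal 0.7802 0.2840 0.5573
    outer loop
      vertex 20.000 10.000 0.000
      vertex 17.660 16.428 0.000
      vertex 10.000 10.000 14.000
    endloop
  endfacet
  facet normal 0.4151 0.7191 0.5573
    outer loop
      vertex 17.660 16.428 0.000
      vertex 11.736 19.848 0.000
      vertex 10.000 10.000 14.000
    endloop
  endfacet
  facet normal -0.1442 0.8177 0.5573
    outer loop
      vertex 11.736 19.848 0.000
      vertex 5.000 18.660 0.000
      vertex 10.000 10.000 14.000
    endloop
  endfacet
  facet normal -0.6360 0.5337 0.5573
    outer loop
      vertex 5.000 18.660 0.000
      vertex 0.603 13.420 0.000
      vertex 10.000 10.000 14.000
    endloop
  endfacet
  facet normal -0.8303 0.0000 0.5573
    outer loop
      vertex 0.603 13.420 0.000
      vertex 0.603 6.580 0.000
      vertex 10.000 10.000 14.000
    endloop
  endfacet
  facet normal -0.6360 -0.5337 0.5573
    outer loop
      vertex 0.603 6.580 0.000
      vertex 5.000 1.340 0.000
      vertex 10.000 10.000 14.000
    endloop
  endfacet
  facet normal -0.1442 -0.8177 0.5573
    outer loop
      vertex 5.000 1.340 0.000
      vertex 11.736 0.152 0.000
      vertex 10.000 10.000 14.000
    endloop
  endfacet
  facet normal 0.4151 -0.7191 0.5573
    outer loop
      vertex 11.736 0.152 0.000
      vertex 17.660 3.572 0.000
      vertex 10.000 10.000 14.000
    endloop
  endfacet
  facet normal 0.7802 -0.2840 0.5573
    outer loop
      vertex 17.660 3.572 0.000
      vertex 20.000 10.000 0.000
      vertex 10.000 10.000 14.000
    endloop
  endfacet
endsolid part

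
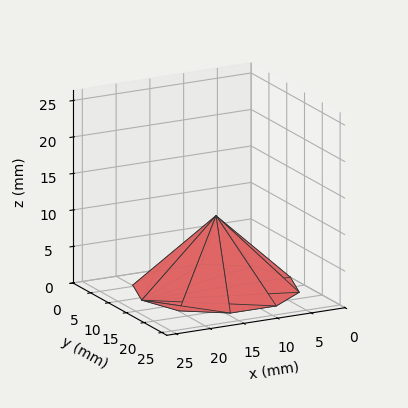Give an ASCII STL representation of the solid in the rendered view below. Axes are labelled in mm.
Reading the render: the shape is a regular 10-sided pyramid, base circumscribed radius ≈ 11 mm, apex at z ≈ 10 mm (dimensions read to the nearest mm from the axis ticks). For the STL, each face is triangulated and given an outward normal.

solid part
  facet normal 0.0000 0.0000 -1.0000
    outer loop
      vertex 14.4 21.5 0.0
      vertex 19.9 17.5 0.0
      vertex 22.0 11.0 0.0
    endloop
  endfacet
  facet normal 0.0000 0.0000 -1.0000
    outer loop
      vertex 7.6 21.5 0.0
      vertex 14.4 21.5 0.0
      vertex 22.0 11.0 0.0
    endloop
  endfacet
  facet normal 0.0000 0.0000 -1.0000
    outer loop
      vertex 2.1 17.5 0.0
      vertex 7.6 21.5 0.0
      vertex 22.0 11.0 0.0
    endloop
  endfacet
  facet normal 0.0000 0.0000 -1.0000
    outer loop
      vertex 0.0 11.0 0.0
      vertex 2.1 17.5 0.0
      vertex 22.0 11.0 0.0
    endloop
  endfacet
  facet normal 0.0000 0.0000 -1.0000
    outer loop
      vertex 2.1 4.5 0.0
      vertex 0.0 11.0 0.0
      vertex 22.0 11.0 0.0
    endloop
  endfacet
  facet normal 0.0000 0.0000 -1.0000
    outer loop
      vertex 7.6 0.5 0.0
      vertex 2.1 4.5 0.0
      vertex 22.0 11.0 0.0
    endloop
  endfacet
  facet normal 0.0000 0.0000 -1.0000
    outer loop
      vertex 14.4 0.5 0.0
      vertex 7.6 0.5 0.0
      vertex 22.0 11.0 0.0
    endloop
  endfacet
  facet normal 0.0000 0.0000 -1.0000
    outer loop
      vertex 19.9 4.5 0.0
      vertex 14.4 0.5 0.0
      vertex 22.0 11.0 0.0
    endloop
  endfacet
  facet normal 0.6573 0.2124 0.7231
    outer loop
      vertex 22.0 11.0 0.0
      vertex 19.9 17.5 0.0
      vertex 11.0 11.0 10.0
    endloop
  endfacet
  facet normal 0.4058 0.5580 0.7239
    outer loop
      vertex 19.9 17.5 0.0
      vertex 14.4 21.5 0.0
      vertex 11.0 11.0 10.0
    endloop
  endfacet
  facet normal 0.0000 0.6897 0.7241
    outer loop
      vertex 14.4 21.5 0.0
      vertex 7.6 21.5 0.0
      vertex 11.0 11.0 10.0
    endloop
  endfacet
  facet normal -0.4058 0.5580 0.7239
    outer loop
      vertex 7.6 21.5 0.0
      vertex 2.1 17.5 0.0
      vertex 11.0 11.0 10.0
    endloop
  endfacet
  facet normal -0.6573 0.2124 0.7231
    outer loop
      vertex 2.1 17.5 0.0
      vertex 0.0 11.0 0.0
      vertex 11.0 11.0 10.0
    endloop
  endfacet
  facet normal -0.6573 -0.2124 0.7231
    outer loop
      vertex 0.0 11.0 0.0
      vertex 2.1 4.5 0.0
      vertex 11.0 11.0 10.0
    endloop
  endfacet
  facet normal -0.4058 -0.5580 0.7239
    outer loop
      vertex 2.1 4.5 0.0
      vertex 7.6 0.5 0.0
      vertex 11.0 11.0 10.0
    endloop
  endfacet
  facet normal 0.0000 -0.6897 0.7241
    outer loop
      vertex 7.6 0.5 0.0
      vertex 14.4 0.5 0.0
      vertex 11.0 11.0 10.0
    endloop
  endfacet
  facet normal 0.4058 -0.5580 0.7239
    outer loop
      vertex 14.4 0.5 0.0
      vertex 19.9 4.5 0.0
      vertex 11.0 11.0 10.0
    endloop
  endfacet
  facet normal 0.6573 -0.2124 0.7231
    outer loop
      vertex 19.9 4.5 0.0
      vertex 22.0 11.0 0.0
      vertex 11.0 11.0 10.0
    endloop
  endfacet
endsolid part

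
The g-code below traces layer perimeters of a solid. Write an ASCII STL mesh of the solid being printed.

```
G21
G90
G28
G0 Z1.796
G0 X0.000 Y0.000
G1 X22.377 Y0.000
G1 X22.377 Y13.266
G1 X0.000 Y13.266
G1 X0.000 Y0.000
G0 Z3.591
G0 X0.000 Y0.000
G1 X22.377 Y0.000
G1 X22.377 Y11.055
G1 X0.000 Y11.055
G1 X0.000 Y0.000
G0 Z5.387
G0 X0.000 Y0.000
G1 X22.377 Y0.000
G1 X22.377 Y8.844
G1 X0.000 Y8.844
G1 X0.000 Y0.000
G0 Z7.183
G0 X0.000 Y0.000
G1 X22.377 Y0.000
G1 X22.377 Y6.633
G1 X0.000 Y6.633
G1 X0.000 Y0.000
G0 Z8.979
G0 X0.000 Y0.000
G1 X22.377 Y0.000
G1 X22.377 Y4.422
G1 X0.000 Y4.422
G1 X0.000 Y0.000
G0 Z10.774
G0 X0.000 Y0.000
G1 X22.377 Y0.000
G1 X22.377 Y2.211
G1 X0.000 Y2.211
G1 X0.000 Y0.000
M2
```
solid part
  facet normal 0.0000 0.0000 -1.0000
    outer loop
      vertex 22.377 15.477 0.000
      vertex 22.377 0.000 0.000
      vertex 0.000 0.000 0.000
    endloop
  endfacet
  facet normal 0.0000 0.0000 -1.0000
    outer loop
      vertex 0.000 15.477 0.000
      vertex 22.377 15.477 0.000
      vertex 0.000 0.000 0.000
    endloop
  endfacet
  facet normal 0.0000 -1.0000 0.0000
    outer loop
      vertex 0.000 0.000 0.000
      vertex 22.377 0.000 0.000
      vertex 22.377 0.000 12.570
    endloop
  endfacet
  facet normal 0.0000 -1.0000 0.0000
    outer loop
      vertex 0.000 0.000 0.000
      vertex 22.377 0.000 12.570
      vertex 0.000 0.000 12.570
    endloop
  endfacet
  facet normal 0.0000 0.6304 0.7762
    outer loop
      vertex 0.000 0.000 12.570
      vertex 22.377 0.000 12.570
      vertex 22.377 15.477 0.000
    endloop
  endfacet
  facet normal 0.0000 0.6304 0.7762
    outer loop
      vertex 0.000 0.000 12.570
      vertex 22.377 15.477 0.000
      vertex 0.000 15.477 0.000
    endloop
  endfacet
  facet normal -1.0000 0.0000 0.0000
    outer loop
      vertex 0.000 0.000 12.570
      vertex 0.000 15.477 0.000
      vertex 0.000 0.000 0.000
    endloop
  endfacet
  facet normal 1.0000 0.0000 0.0000
    outer loop
      vertex 22.377 0.000 0.000
      vertex 22.377 15.477 0.000
      vertex 22.377 0.000 12.570
    endloop
  endfacet
endsolid part

The G0 Z moves step by Δz≈1.796 mm. The G1 loops shrink linearly with z, so the solid tapers from its base footprint up to z≈12.6. Closing with a flat bottom cap and the tapered top and triangulating gives 8 facets — a wedge (ramp): 22.4 × 15.5 mm base, rising to 12.6 mm along the y=0 edge and sloping linearly to z=0 at y=15.5.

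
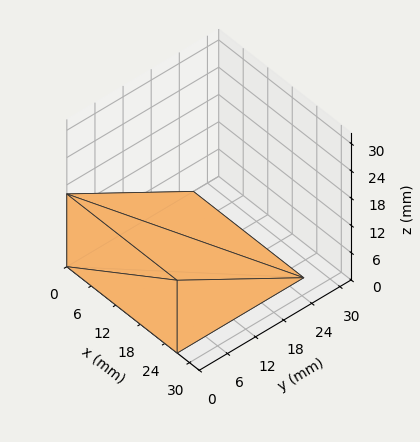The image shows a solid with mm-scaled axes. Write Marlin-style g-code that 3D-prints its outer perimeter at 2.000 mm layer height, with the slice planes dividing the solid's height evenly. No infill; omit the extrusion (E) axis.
Reading the render: the shape is a wedge (ramp): 27 × 27 mm base, rising to 16 mm along the y=0 edge and sloping linearly to z=0 at y=27 (dimensions read to the nearest mm from the axis ticks). For the g-code, the solid's height is divided into equal slices at the stated Δz and each level perimeter traced with G1 moves after a G0 lift.

; perimeter-only toolpath
G21 ; units = mm
G90 ; absolute positioning
G28 ; home
; layer 1
G0 Z2.000
G0 X0.000 Y0.000
G1 X27.000 Y0.000
G1 X27.000 Y23.625
G1 X0.000 Y23.625
G1 X0.000 Y0.000
; layer 2
G0 Z4.000
G0 X0.000 Y0.000
G1 X27.000 Y0.000
G1 X27.000 Y20.250
G1 X0.000 Y20.250
G1 X0.000 Y0.000
; layer 3
G0 Z6.000
G0 X0.000 Y0.000
G1 X27.000 Y0.000
G1 X27.000 Y16.875
G1 X0.000 Y16.875
G1 X0.000 Y0.000
; layer 4
G0 Z8.000
G0 X0.000 Y0.000
G1 X27.000 Y0.000
G1 X27.000 Y13.500
G1 X0.000 Y13.500
G1 X0.000 Y0.000
; layer 5
G0 Z10.000
G0 X0.000 Y0.000
G1 X27.000 Y0.000
G1 X27.000 Y10.125
G1 X0.000 Y10.125
G1 X0.000 Y0.000
; layer 6
G0 Z12.000
G0 X0.000 Y0.000
G1 X27.000 Y0.000
G1 X27.000 Y6.750
G1 X0.000 Y6.750
G1 X0.000 Y0.000
; layer 7
G0 Z14.000
G0 X0.000 Y0.000
G1 X27.000 Y0.000
G1 X27.000 Y3.375
G1 X0.000 Y3.375
G1 X0.000 Y0.000
M2 ; end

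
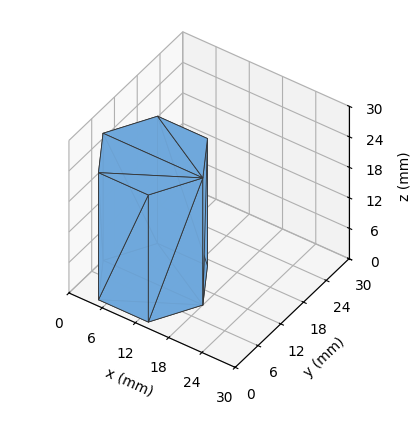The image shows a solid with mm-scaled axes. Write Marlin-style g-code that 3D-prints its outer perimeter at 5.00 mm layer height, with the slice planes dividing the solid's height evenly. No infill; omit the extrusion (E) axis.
Reading the render: the shape is a regular 6-sided prism (a cylinder approximated with 6 flat sides), circumscribed radius ≈ 9 mm, height ≈ 25 mm (dimensions read to the nearest mm from the axis ticks). For the g-code, the solid's height is divided into equal slices at the stated Δz and each level perimeter traced with G1 moves after a G0 lift.

; perimeter-only toolpath
G21 ; units = mm
G90 ; absolute positioning
G28 ; home
; layer 1
G0 Z5.00
G0 X18.00 Y9.00
G1 X13.50 Y16.79
G1 X4.50 Y16.79
G1 X0.00 Y9.00
G1 X4.50 Y1.21
G1 X13.50 Y1.21
G1 X18.00 Y9.00
; layer 2
G0 Z10.00
G0 X18.00 Y9.00
G1 X13.50 Y16.79
G1 X4.50 Y16.79
G1 X0.00 Y9.00
G1 X4.50 Y1.21
G1 X13.50 Y1.21
G1 X18.00 Y9.00
; layer 3
G0 Z15.00
G0 X18.00 Y9.00
G1 X13.50 Y16.79
G1 X4.50 Y16.79
G1 X0.00 Y9.00
G1 X4.50 Y1.21
G1 X13.50 Y1.21
G1 X18.00 Y9.00
; layer 4
G0 Z20.00
G0 X18.00 Y9.00
G1 X13.50 Y16.79
G1 X4.50 Y16.79
G1 X0.00 Y9.00
G1 X4.50 Y1.21
G1 X13.50 Y1.21
G1 X18.00 Y9.00
; layer 5
G0 Z25.00
G0 X18.00 Y9.00
G1 X13.50 Y16.79
G1 X4.50 Y16.79
G1 X0.00 Y9.00
G1 X4.50 Y1.21
G1 X13.50 Y1.21
G1 X18.00 Y9.00
M2 ; end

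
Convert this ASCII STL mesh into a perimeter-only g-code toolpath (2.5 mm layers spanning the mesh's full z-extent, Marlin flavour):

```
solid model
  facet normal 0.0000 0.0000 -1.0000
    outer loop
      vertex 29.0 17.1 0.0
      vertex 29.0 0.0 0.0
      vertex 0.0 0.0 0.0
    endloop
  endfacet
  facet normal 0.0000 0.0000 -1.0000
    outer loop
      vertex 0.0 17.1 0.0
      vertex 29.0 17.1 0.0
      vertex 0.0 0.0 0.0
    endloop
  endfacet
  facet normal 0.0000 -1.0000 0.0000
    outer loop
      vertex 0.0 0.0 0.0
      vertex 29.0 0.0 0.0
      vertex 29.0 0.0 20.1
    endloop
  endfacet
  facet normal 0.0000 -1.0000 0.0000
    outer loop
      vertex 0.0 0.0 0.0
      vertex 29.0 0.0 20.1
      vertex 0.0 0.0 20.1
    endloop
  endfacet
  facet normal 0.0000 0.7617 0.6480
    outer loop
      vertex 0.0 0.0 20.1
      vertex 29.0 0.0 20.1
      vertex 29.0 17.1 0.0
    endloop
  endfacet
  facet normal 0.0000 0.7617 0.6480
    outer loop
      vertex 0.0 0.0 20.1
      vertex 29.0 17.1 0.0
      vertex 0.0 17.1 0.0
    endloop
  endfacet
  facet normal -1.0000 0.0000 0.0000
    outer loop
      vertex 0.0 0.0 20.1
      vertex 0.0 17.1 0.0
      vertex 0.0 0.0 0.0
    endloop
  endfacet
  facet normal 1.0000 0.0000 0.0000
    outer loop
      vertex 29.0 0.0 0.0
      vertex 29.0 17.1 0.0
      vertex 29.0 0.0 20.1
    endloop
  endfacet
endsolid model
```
; perimeter-only toolpath
G21 ; units = mm
G90 ; absolute positioning
G28 ; home
; layer 1
G0 Z2.5
G0 X0.0 Y0.0
G1 X29.0 Y0.0
G1 X29.0 Y15.0
G1 X0.0 Y15.0
G1 X0.0 Y0.0
; layer 2
G0 Z5.0
G0 X0.0 Y0.0
G1 X29.0 Y0.0
G1 X29.0 Y12.8
G1 X0.0 Y12.8
G1 X0.0 Y0.0
; layer 3
G0 Z7.5
G0 X0.0 Y0.0
G1 X29.0 Y0.0
G1 X29.0 Y10.7
G1 X0.0 Y10.7
G1 X0.0 Y0.0
; layer 4
G0 Z10.1
G0 X0.0 Y0.0
G1 X29.0 Y0.0
G1 X29.0 Y8.6
G1 X0.0 Y8.6
G1 X0.0 Y0.0
; layer 5
G0 Z12.6
G0 X0.0 Y0.0
G1 X29.0 Y0.0
G1 X29.0 Y6.4
G1 X0.0 Y6.4
G1 X0.0 Y0.0
; layer 6
G0 Z15.1
G0 X0.0 Y0.0
G1 X29.0 Y0.0
G1 X29.0 Y4.3
G1 X0.0 Y4.3
G1 X0.0 Y0.0
; layer 7
G0 Z17.6
G0 X0.0 Y0.0
G1 X29.0 Y0.0
G1 X29.0 Y2.1
G1 X0.0 Y2.1
G1 X0.0 Y0.0
M2 ; end

The solid is a wedge (ramp): 29 × 17.1 mm base, rising to 20.1 mm along the y=0 edge and sloping linearly to z=0 at y=17.1. Slicing at Δz = 2.5 mm — 8 equal slices spanning the solid's height, so layer i sits at z = i·h/8 — gives 7 non-empty perimeters. Each is a 4-segment closed polygon; G0 lifts to the layer z and rapids to the start vertex, then G1 traces the edges. The cross-section shrinks linearly with z (the slice at the apex is degenerate and omitted).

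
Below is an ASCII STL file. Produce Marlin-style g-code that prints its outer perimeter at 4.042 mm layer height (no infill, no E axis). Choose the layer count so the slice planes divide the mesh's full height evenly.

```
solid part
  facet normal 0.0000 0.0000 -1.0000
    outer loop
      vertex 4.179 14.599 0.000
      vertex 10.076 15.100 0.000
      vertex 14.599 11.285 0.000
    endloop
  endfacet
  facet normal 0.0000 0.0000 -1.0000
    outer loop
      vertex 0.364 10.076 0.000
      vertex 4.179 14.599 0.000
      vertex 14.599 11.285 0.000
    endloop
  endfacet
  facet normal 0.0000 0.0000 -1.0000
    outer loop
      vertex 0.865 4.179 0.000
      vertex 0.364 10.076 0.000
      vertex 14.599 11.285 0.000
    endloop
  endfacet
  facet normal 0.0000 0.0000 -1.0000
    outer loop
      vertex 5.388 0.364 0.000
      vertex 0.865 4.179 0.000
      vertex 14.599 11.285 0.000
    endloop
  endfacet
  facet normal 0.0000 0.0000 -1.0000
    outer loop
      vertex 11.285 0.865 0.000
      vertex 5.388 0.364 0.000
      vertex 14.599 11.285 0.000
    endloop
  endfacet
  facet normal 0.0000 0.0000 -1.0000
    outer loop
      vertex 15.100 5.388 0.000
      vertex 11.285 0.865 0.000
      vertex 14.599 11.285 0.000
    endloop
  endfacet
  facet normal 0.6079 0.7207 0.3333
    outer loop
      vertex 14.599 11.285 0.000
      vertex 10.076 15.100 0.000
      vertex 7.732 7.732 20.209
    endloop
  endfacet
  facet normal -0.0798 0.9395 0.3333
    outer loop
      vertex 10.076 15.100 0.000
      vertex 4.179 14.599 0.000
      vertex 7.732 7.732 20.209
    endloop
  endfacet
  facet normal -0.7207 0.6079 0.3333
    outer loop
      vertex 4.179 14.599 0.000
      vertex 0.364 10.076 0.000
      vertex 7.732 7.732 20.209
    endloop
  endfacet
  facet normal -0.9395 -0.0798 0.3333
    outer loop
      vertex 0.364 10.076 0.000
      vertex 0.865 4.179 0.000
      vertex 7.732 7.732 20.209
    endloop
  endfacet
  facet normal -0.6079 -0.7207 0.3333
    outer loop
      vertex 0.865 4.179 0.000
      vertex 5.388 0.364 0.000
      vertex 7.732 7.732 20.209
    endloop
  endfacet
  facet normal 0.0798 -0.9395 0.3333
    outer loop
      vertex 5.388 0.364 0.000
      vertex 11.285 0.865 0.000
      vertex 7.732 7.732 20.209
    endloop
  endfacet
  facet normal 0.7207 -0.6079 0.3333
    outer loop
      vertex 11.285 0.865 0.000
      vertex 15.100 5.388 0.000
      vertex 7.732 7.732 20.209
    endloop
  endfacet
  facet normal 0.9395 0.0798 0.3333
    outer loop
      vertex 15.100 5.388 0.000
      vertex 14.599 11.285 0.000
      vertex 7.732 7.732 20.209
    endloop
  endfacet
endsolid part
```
; perimeter-only toolpath
G21 ; units = mm
G90 ; absolute positioning
G28 ; home
; layer 1
G0 Z4.042
G0 X13.226 Y10.574
G1 X9.607 Y13.626
G1 X4.890 Y13.226
G1 X1.838 Y9.607
G1 X2.238 Y4.890
G1 X5.857 Y1.838
G1 X10.574 Y2.238
G1 X13.626 Y5.857
G1 X13.226 Y10.574
; layer 2
G0 Z8.084
G0 X11.852 Y9.864
G1 X9.138 Y12.153
G1 X5.600 Y11.852
G1 X3.311 Y9.138
G1 X3.612 Y5.600
G1 X6.326 Y3.311
G1 X9.864 Y3.612
G1 X12.153 Y6.326
G1 X11.852 Y9.864
; layer 3
G0 Z12.125
G0 X10.479 Y9.153
G1 X8.670 Y10.679
G1 X6.311 Y10.479
G1 X4.785 Y8.670
G1 X4.985 Y6.311
G1 X6.794 Y4.785
G1 X9.153 Y4.985
G1 X10.679 Y6.794
G1 X10.479 Y9.153
; layer 4
G0 Z16.167
G0 X9.105 Y8.443
G1 X8.201 Y9.206
G1 X7.021 Y9.105
G1 X6.258 Y8.201
G1 X6.359 Y7.021
G1 X7.263 Y6.258
G1 X8.443 Y6.359
G1 X9.206 Y7.263
G1 X9.105 Y8.443
M2 ; end

The solid is a regular 8-sided pyramid, base circumscribed radius ≈ 7.73 mm, apex at z ≈ 20.2 mm. Slicing at Δz = 4.042 mm — 5 equal slices spanning the solid's height, so layer i sits at z = i·h/5 — gives 4 non-empty perimeters. Each is a 8-segment closed polygon; G0 lifts to the layer z and rapids to the start vertex, then G1 traces the edges. The cross-section shrinks linearly with z (the slice at the apex is degenerate and omitted).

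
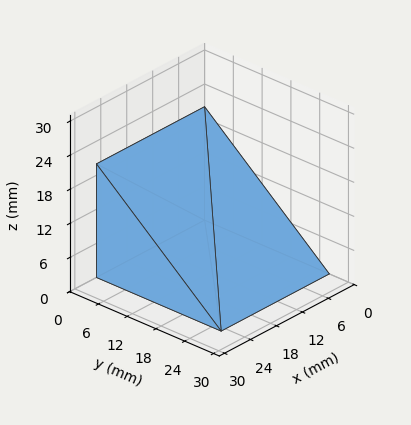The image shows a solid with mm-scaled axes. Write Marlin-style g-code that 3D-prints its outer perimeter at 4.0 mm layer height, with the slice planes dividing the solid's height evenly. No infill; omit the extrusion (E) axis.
Reading the render: the shape is a wedge (ramp): 25 × 26 mm base, rising to 20 mm along the y=0 edge and sloping linearly to z=0 at y=26 (dimensions read to the nearest mm from the axis ticks). For the g-code, the solid's height is divided into equal slices at the stated Δz and each level perimeter traced with G1 moves after a G0 lift.

; perimeter-only toolpath
G21 ; units = mm
G90 ; absolute positioning
G28 ; home
; layer 1
G0 Z4.0
G0 X0.0 Y0.0
G1 X25.0 Y0.0
G1 X25.0 Y20.8
G1 X0.0 Y20.8
G1 X0.0 Y0.0
; layer 2
G0 Z8.0
G0 X0.0 Y0.0
G1 X25.0 Y0.0
G1 X25.0 Y15.6
G1 X0.0 Y15.6
G1 X0.0 Y0.0
; layer 3
G0 Z12.0
G0 X0.0 Y0.0
G1 X25.0 Y0.0
G1 X25.0 Y10.4
G1 X0.0 Y10.4
G1 X0.0 Y0.0
; layer 4
G0 Z16.0
G0 X0.0 Y0.0
G1 X25.0 Y0.0
G1 X25.0 Y5.2
G1 X0.0 Y5.2
G1 X0.0 Y0.0
M2 ; end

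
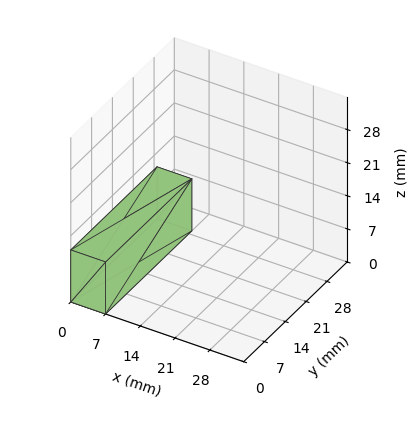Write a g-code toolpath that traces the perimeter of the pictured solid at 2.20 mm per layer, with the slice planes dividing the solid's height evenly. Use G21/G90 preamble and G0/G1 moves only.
Reading the render: the shape is a rectangular box, roughly 7 × 29 mm footprint and 11 mm tall (dimensions read to the nearest mm from the axis ticks). For the g-code, the solid's height is divided into equal slices at the stated Δz and each level perimeter traced with G1 moves after a G0 lift.

; perimeter-only toolpath
G21 ; units = mm
G90 ; absolute positioning
G28 ; home
; layer 1
G0 Z2.20
G0 X0.00 Y0.00
G1 X7.00 Y0.00
G1 X7.00 Y29.00
G1 X0.00 Y29.00
G1 X0.00 Y0.00
; layer 2
G0 Z4.40
G0 X0.00 Y0.00
G1 X7.00 Y0.00
G1 X7.00 Y29.00
G1 X0.00 Y29.00
G1 X0.00 Y0.00
; layer 3
G0 Z6.60
G0 X0.00 Y0.00
G1 X7.00 Y0.00
G1 X7.00 Y29.00
G1 X0.00 Y29.00
G1 X0.00 Y0.00
; layer 4
G0 Z8.80
G0 X0.00 Y0.00
G1 X7.00 Y0.00
G1 X7.00 Y29.00
G1 X0.00 Y29.00
G1 X0.00 Y0.00
; layer 5
G0 Z11.00
G0 X0.00 Y0.00
G1 X7.00 Y0.00
G1 X7.00 Y29.00
G1 X0.00 Y29.00
G1 X0.00 Y0.00
M2 ; end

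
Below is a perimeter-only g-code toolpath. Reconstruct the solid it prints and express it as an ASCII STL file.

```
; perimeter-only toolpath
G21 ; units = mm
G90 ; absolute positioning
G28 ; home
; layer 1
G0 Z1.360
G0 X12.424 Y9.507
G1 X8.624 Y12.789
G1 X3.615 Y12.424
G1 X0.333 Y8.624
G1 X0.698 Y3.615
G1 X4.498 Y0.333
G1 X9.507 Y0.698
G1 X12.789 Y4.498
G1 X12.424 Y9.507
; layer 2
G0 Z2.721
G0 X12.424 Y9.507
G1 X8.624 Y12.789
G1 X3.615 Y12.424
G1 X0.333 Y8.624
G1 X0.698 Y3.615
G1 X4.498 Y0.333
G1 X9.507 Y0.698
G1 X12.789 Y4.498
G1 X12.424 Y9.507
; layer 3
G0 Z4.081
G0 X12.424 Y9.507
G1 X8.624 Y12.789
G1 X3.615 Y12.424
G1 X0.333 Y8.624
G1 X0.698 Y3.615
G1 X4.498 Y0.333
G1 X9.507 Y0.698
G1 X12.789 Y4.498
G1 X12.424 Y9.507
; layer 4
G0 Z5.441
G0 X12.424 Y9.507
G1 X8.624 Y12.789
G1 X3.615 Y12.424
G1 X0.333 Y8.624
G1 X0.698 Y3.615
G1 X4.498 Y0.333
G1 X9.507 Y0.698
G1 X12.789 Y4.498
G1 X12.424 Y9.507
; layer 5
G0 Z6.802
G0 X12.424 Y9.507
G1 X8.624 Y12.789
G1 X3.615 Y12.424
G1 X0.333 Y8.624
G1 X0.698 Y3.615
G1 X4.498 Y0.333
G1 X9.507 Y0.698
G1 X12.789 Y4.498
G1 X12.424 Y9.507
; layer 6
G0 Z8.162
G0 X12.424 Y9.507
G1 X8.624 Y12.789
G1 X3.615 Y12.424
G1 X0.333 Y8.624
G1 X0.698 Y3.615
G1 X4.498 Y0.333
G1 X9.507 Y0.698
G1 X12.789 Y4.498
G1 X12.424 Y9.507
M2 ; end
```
solid part
  facet normal 0.0000 0.0000 -1.0000
    outer loop
      vertex 3.615 12.424 0.000
      vertex 8.624 12.789 0.000
      vertex 12.424 9.507 0.000
    endloop
  endfacet
  facet normal 0.0000 0.0000 -1.0000
    outer loop
      vertex 0.333 8.624 0.000
      vertex 3.615 12.424 0.000
      vertex 12.424 9.507 0.000
    endloop
  endfacet
  facet normal 0.0000 0.0000 -1.0000
    outer loop
      vertex 0.698 3.615 0.000
      vertex 0.333 8.624 0.000
      vertex 12.424 9.507 0.000
    endloop
  endfacet
  facet normal 0.0000 0.0000 -1.0000
    outer loop
      vertex 4.498 0.333 0.000
      vertex 0.698 3.615 0.000
      vertex 12.424 9.507 0.000
    endloop
  endfacet
  facet normal 0.0000 0.0000 -1.0000
    outer loop
      vertex 9.507 0.698 0.000
      vertex 4.498 0.333 0.000
      vertex 12.424 9.507 0.000
    endloop
  endfacet
  facet normal 0.0000 0.0000 -1.0000
    outer loop
      vertex 12.789 4.498 0.000
      vertex 9.507 0.698 0.000
      vertex 12.424 9.507 0.000
    endloop
  endfacet
  facet normal 0.0000 0.0000 1.0000
    outer loop
      vertex 12.424 9.507 8.162
      vertex 8.624 12.789 8.162
      vertex 3.615 12.424 8.162
    endloop
  endfacet
  facet normal 0.0000 0.0000 1.0000
    outer loop
      vertex 12.424 9.507 8.162
      vertex 3.615 12.424 8.162
      vertex 0.333 8.624 8.162
    endloop
  endfacet
  facet normal 0.0000 0.0000 1.0000
    outer loop
      vertex 12.424 9.507 8.162
      vertex 0.333 8.624 8.162
      vertex 0.698 3.615 8.162
    endloop
  endfacet
  facet normal 0.0000 0.0000 1.0000
    outer loop
      vertex 12.424 9.507 8.162
      vertex 0.698 3.615 8.162
      vertex 4.498 0.333 8.162
    endloop
  endfacet
  facet normal 0.0000 0.0000 1.0000
    outer loop
      vertex 12.424 9.507 8.162
      vertex 4.498 0.333 8.162
      vertex 9.507 0.698 8.162
    endloop
  endfacet
  facet normal 0.0000 0.0000 1.0000
    outer loop
      vertex 12.424 9.507 8.162
      vertex 9.507 0.698 8.162
      vertex 12.789 4.498 8.162
    endloop
  endfacet
  facet normal 0.6536 0.7568 0.0000
    outer loop
      vertex 12.424 9.507 0.000
      vertex 8.624 12.789 0.000
      vertex 8.624 12.789 8.162
    endloop
  endfacet
  facet normal 0.6536 0.7568 0.0000
    outer loop
      vertex 12.424 9.507 0.000
      vertex 8.624 12.789 8.162
      vertex 12.424 9.507 8.162
    endloop
  endfacet
  facet normal -0.0727 0.9974 0.0000
    outer loop
      vertex 8.624 12.789 0.000
      vertex 3.615 12.424 0.000
      vertex 3.615 12.424 8.162
    endloop
  endfacet
  facet normal -0.0727 0.9974 0.0000
    outer loop
      vertex 8.624 12.789 0.000
      vertex 3.615 12.424 8.162
      vertex 8.624 12.789 8.162
    endloop
  endfacet
  facet normal -0.7568 0.6536 0.0000
    outer loop
      vertex 3.615 12.424 0.000
      vertex 0.333 8.624 0.000
      vertex 0.333 8.624 8.162
    endloop
  endfacet
  facet normal -0.7568 0.6536 0.0000
    outer loop
      vertex 3.615 12.424 0.000
      vertex 0.333 8.624 8.162
      vertex 3.615 12.424 8.162
    endloop
  endfacet
  facet normal -0.9974 -0.0727 0.0000
    outer loop
      vertex 0.333 8.624 0.000
      vertex 0.698 3.615 0.000
      vertex 0.698 3.615 8.162
    endloop
  endfacet
  facet normal -0.9974 -0.0727 0.0000
    outer loop
      vertex 0.333 8.624 0.000
      vertex 0.698 3.615 8.162
      vertex 0.333 8.624 8.162
    endloop
  endfacet
  facet normal -0.6536 -0.7568 0.0000
    outer loop
      vertex 0.698 3.615 0.000
      vertex 4.498 0.333 0.000
      vertex 4.498 0.333 8.162
    endloop
  endfacet
  facet normal -0.6536 -0.7568 0.0000
    outer loop
      vertex 0.698 3.615 0.000
      vertex 4.498 0.333 8.162
      vertex 0.698 3.615 8.162
    endloop
  endfacet
  facet normal 0.0727 -0.9974 0.0000
    outer loop
      vertex 4.498 0.333 0.000
      vertex 9.507 0.698 0.000
      vertex 9.507 0.698 8.162
    endloop
  endfacet
  facet normal 0.0727 -0.9974 0.0000
    outer loop
      vertex 4.498 0.333 0.000
      vertex 9.507 0.698 8.162
      vertex 4.498 0.333 8.162
    endloop
  endfacet
  facet normal 0.7568 -0.6536 0.0000
    outer loop
      vertex 9.507 0.698 0.000
      vertex 12.789 4.498 0.000
      vertex 12.789 4.498 8.162
    endloop
  endfacet
  facet normal 0.7568 -0.6536 0.0000
    outer loop
      vertex 9.507 0.698 0.000
      vertex 12.789 4.498 8.162
      vertex 9.507 0.698 8.162
    endloop
  endfacet
  facet normal 0.9974 0.0727 0.0000
    outer loop
      vertex 12.789 4.498 0.000
      vertex 12.424 9.507 0.000
      vertex 12.424 9.507 8.162
    endloop
  endfacet
  facet normal 0.9974 0.0727 0.0000
    outer loop
      vertex 12.789 4.498 0.000
      vertex 12.424 9.507 8.162
      vertex 12.789 4.498 8.162
    endloop
  endfacet
endsolid part

The G0 Z moves step by Δz≈1.360 mm. Every layer's G1 loop is the same polygon, so the solid is a straight extrusion of it from z=0 to z≈8.16. Closing with flat bottom and top caps and triangulating gives 28 facets — a regular 8-sided prism (a cylinder approximated with 8 flat sides), circumscribed radius ≈ 6.56 mm, height ≈ 8.16 mm.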